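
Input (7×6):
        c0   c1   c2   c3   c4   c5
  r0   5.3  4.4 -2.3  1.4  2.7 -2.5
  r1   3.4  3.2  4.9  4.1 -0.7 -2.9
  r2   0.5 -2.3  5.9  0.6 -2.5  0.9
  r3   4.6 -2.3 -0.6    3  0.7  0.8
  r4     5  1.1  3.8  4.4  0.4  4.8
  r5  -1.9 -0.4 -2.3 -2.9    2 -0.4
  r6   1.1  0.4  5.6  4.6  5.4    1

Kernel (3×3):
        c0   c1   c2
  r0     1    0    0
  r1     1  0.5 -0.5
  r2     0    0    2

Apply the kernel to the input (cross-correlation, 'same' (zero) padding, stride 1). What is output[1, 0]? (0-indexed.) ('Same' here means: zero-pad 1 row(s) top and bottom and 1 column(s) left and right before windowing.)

-4.5

The receptive field on the zero-padded input at this output position is [0 5.3 4.4 / 0 3.4 3.2 / 0 0.5 -2.3]. Elementwise product with the kernel and sum: 0·1 + 0·1 + 3.4·0.5 + 3.2·-0.5 + -2.3·2.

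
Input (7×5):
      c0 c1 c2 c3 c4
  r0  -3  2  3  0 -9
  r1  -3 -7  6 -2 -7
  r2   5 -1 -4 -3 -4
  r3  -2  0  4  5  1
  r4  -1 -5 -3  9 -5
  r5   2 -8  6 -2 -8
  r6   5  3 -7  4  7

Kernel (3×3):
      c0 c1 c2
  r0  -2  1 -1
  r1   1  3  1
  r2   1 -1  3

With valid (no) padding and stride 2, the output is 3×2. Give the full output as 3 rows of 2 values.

Output[0,0]: The receptive field on the input at this output position is [-3 2 3 / -3 -7 6 / 5 -1 -4]. Elementwise product with the kernel and sum: -3·-2 + 2·1 + 3·-1 + -3·1 + -7·3 + 6·1 + 5·1 + -1·-1 + -4·3.
Output[0,1]: The receptive field on the input at this output position is [3 0 -9 / 6 -2 -7 / -4 -3 -4]. Elementwise product with the kernel and sum: 3·-2 + 0·1 + -9·-1 + 6·1 + -2·3 + -7·1 + -4·1 + -3·-1 + -4·3.

-19 -17
-10 2
-35 22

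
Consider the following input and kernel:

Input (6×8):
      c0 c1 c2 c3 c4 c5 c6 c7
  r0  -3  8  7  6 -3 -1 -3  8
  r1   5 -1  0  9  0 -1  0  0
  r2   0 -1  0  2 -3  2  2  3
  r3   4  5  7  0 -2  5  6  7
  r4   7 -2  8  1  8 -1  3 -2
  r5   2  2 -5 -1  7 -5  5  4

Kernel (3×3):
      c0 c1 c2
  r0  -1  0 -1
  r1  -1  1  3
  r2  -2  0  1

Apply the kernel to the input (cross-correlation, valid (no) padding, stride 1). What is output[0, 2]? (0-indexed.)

The receptive field on the input at this output position is [7 6 -3 / 0 9 0 / 0 2 -3]. Elementwise product with the kernel and sum: 7·-1 + -3·-1 + 0·-1 + 9·1 + 0·3 + 0·-2 + -3·1.

2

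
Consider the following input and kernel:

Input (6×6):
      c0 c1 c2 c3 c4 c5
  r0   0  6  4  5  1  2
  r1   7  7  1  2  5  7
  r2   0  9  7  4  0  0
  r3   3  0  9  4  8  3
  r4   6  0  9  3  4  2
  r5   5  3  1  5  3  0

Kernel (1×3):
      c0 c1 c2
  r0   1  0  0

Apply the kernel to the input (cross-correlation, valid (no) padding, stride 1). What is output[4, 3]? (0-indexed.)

The receptive field on the input at this output position is [3 4 2]. Elementwise product with the kernel and sum: 3·1.

3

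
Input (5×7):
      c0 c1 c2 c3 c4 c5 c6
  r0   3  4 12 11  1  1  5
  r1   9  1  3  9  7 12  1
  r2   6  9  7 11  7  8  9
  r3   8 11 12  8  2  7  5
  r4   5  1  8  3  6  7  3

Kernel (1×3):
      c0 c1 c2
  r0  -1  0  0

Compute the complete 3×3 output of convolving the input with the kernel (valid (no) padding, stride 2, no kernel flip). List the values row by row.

-3 -12 -1
-6 -7 -7
-5 -8 -6

Output[0,0]: The receptive field on the input at this output position is [3 4 12]. Elementwise product with the kernel and sum: 3·-1.
Output[0,1]: The receptive field on the input at this output position is [12 11 1]. Elementwise product with the kernel and sum: 12·-1.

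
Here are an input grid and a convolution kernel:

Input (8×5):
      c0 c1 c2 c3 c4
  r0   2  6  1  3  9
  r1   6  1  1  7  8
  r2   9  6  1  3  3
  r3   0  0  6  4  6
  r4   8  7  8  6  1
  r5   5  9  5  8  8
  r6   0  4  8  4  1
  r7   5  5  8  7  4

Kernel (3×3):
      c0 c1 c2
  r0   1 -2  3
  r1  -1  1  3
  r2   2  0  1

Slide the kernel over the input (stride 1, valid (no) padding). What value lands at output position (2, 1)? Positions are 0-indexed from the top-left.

The receptive field on the input at this output position is [6 1 3 / 0 6 4 / 7 8 6]. Elementwise product with the kernel and sum: 6·1 + 1·-2 + 3·3 + 0·-1 + 6·1 + 4·3 + 7·2 + 6·1.

51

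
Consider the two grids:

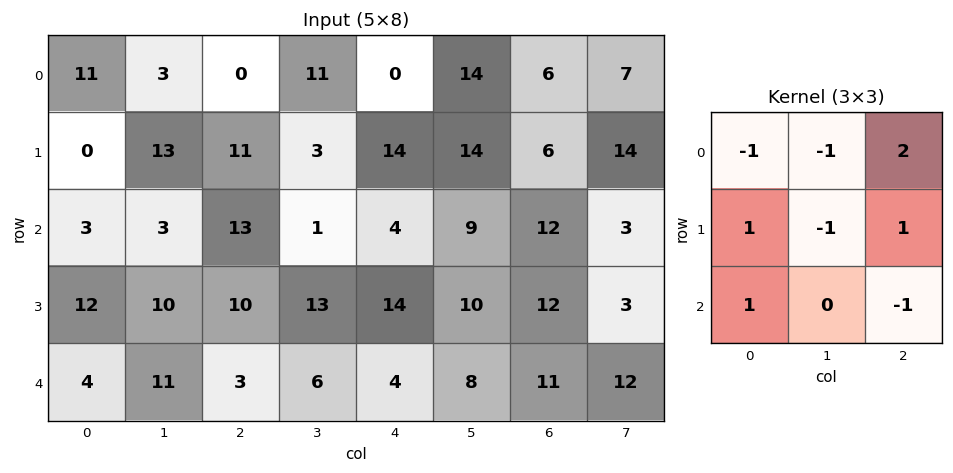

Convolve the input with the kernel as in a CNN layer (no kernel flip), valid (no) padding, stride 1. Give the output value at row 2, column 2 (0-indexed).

4

The receptive field on the input at this output position is [13 1 4 / 10 13 14 / 3 6 4]. Elementwise product with the kernel and sum: 13·-1 + 1·-1 + 4·2 + 10·1 + 13·-1 + 14·1 + 3·1 + 4·-1.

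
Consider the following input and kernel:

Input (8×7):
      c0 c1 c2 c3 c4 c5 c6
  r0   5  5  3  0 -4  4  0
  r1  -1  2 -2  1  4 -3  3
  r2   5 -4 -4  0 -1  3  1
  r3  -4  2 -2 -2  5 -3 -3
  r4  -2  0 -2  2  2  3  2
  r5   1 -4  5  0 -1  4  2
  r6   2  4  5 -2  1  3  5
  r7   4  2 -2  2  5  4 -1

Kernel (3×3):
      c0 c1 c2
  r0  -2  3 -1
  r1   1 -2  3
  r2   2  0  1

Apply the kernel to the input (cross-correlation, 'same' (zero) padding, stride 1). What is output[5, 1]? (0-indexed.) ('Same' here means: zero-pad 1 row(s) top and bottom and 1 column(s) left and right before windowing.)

The receptive field on the zero-padded input at this output position is [-2 0 -2 / 1 -4 5 / 2 4 5]. Elementwise product with the kernel and sum: -2·-2 + 0·3 + -2·-1 + 1·1 + -4·-2 + 5·3 + 2·2 + 5·1.

39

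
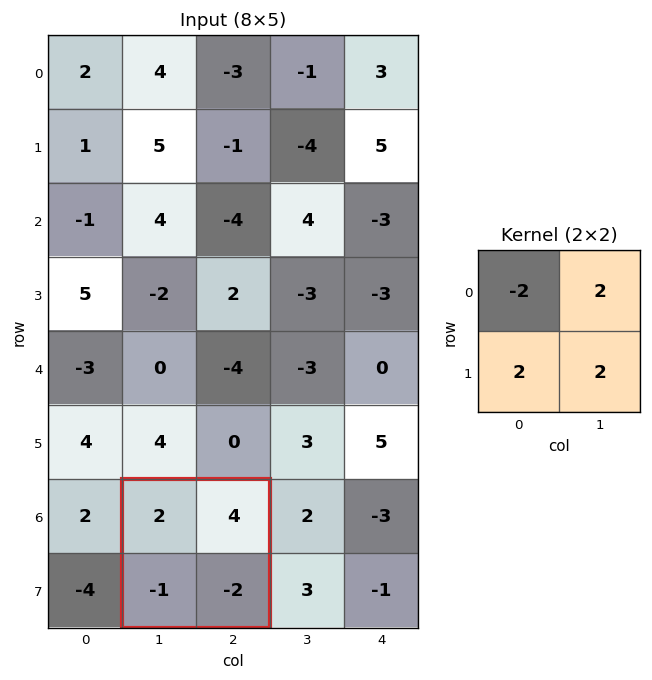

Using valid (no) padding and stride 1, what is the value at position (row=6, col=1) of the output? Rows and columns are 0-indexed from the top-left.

-2

The receptive field on the input at this output position is [2 4 / -1 -2]. Elementwise product with the kernel and sum: 2·-2 + 4·2 + -1·2 + -2·2.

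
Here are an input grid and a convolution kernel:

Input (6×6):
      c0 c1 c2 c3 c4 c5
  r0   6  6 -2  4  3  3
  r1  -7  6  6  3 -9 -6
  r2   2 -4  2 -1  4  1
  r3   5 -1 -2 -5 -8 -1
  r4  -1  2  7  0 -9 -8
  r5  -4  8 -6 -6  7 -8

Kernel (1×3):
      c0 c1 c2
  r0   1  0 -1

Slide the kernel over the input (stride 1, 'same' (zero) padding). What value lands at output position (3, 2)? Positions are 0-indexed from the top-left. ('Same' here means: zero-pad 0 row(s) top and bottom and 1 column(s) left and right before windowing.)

4

The receptive field on the zero-padded input at this output position is [-1 -2 -5]. Elementwise product with the kernel and sum: -1·1 + -5·-1.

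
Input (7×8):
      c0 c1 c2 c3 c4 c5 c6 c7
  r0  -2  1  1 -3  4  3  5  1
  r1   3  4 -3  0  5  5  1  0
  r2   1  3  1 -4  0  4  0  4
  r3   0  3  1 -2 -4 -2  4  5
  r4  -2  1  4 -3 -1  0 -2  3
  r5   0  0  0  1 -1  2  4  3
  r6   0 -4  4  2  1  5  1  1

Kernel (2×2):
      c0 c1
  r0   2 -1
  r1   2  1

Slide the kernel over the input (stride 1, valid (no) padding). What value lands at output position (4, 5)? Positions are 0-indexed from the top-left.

The receptive field on the input at this output position is [0 -2 / 2 4]. Elementwise product with the kernel and sum: 0·2 + -2·-1 + 2·2 + 4·1.

10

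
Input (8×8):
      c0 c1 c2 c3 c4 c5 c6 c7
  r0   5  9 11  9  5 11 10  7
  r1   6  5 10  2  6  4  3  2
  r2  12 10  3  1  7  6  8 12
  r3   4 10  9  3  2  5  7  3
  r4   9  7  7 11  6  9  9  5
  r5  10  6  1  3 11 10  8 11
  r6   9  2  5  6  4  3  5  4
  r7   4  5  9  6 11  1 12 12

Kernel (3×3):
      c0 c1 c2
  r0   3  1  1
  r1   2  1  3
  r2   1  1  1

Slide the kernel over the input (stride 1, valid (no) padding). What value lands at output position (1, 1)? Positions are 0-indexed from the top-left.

75

The receptive field on the input at this output position is [5 10 2 / 10 3 1 / 10 9 3]. Elementwise product with the kernel and sum: 5·3 + 10·1 + 2·1 + 10·2 + 3·1 + 1·3 + 10·1 + 9·1 + 3·1.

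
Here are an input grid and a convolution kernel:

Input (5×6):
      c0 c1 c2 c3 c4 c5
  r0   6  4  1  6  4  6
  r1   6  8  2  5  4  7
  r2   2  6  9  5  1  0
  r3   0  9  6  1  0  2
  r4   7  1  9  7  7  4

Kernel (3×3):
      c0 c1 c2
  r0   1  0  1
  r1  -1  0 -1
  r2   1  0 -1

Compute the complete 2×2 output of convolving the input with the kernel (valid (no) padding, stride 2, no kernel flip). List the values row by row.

Output[0,0]: The receptive field on the input at this output position is [6 4 1 / 6 8 2 / 2 6 9]. Elementwise product with the kernel and sum: 6·1 + 1·1 + 6·-1 + 2·-1 + 2·1 + 9·-1.

-8 7
3 6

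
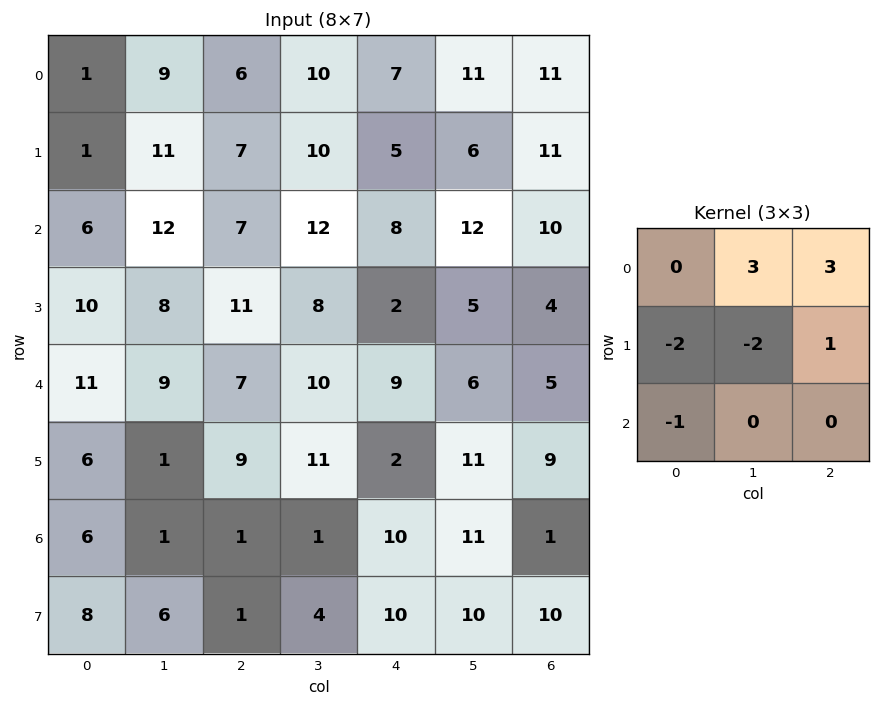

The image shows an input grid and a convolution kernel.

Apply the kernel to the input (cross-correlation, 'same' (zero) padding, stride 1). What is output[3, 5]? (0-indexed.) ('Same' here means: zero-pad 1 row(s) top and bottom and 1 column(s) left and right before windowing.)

47

The receptive field on the zero-padded input at this output position is [8 12 10 / 2 5 4 / 9 6 5]. Elementwise product with the kernel and sum: 12·3 + 10·3 + 2·-2 + 5·-2 + 4·1 + 9·-1.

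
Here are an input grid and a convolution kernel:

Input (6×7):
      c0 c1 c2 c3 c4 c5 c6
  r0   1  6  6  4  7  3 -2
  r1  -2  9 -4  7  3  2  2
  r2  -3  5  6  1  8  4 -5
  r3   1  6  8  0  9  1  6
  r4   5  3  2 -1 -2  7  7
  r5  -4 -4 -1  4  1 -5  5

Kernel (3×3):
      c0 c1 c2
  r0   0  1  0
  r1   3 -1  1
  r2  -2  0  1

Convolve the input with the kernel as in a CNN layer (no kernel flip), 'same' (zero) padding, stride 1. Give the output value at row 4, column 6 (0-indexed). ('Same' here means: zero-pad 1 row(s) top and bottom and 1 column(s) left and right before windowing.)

30

The receptive field on the zero-padded input at this output position is [1 6 0 / 7 7 0 / -5 5 0]. Elementwise product with the kernel and sum: 6·1 + 7·3 + 7·-1 + 0·1 + -5·-2 + 0·1.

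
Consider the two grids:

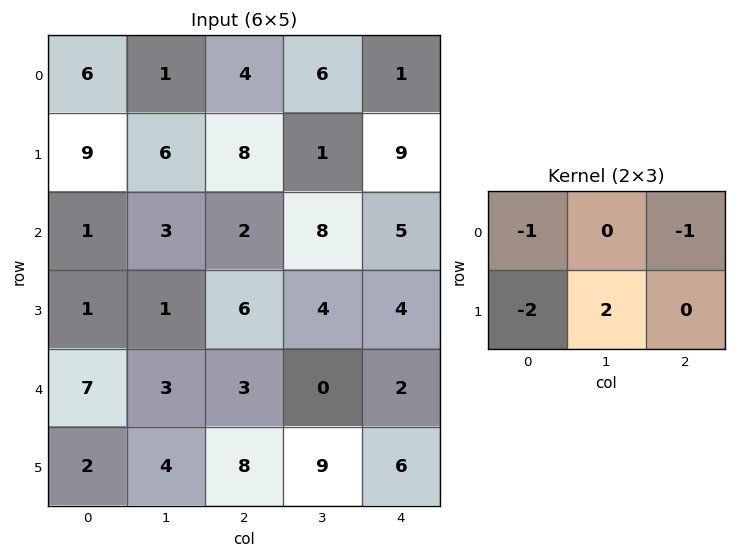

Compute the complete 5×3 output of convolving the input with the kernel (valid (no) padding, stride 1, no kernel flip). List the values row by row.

-16 -3 -19
-13 -9 -5
-3 -1 -11
-15 -5 -16
-6 5 -3

Output[0,0]: The receptive field on the input at this output position is [6 1 4 / 9 6 8]. Elementwise product with the kernel and sum: 6·-1 + 4·-1 + 9·-2 + 6·2.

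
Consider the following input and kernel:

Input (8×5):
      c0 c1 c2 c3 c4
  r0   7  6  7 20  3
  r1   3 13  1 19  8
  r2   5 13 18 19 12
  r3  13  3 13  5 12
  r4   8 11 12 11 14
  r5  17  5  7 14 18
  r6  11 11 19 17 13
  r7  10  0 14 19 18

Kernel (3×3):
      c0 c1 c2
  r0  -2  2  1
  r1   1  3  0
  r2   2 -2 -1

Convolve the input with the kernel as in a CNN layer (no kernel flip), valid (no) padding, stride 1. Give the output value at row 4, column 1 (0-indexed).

The receptive field on the input at this output position is [11 12 11 / 5 7 14 / 11 19 17]. Elementwise product with the kernel and sum: 11·-2 + 12·2 + 11·1 + 5·1 + 7·3 + 11·2 + 19·-2 + 17·-1.

6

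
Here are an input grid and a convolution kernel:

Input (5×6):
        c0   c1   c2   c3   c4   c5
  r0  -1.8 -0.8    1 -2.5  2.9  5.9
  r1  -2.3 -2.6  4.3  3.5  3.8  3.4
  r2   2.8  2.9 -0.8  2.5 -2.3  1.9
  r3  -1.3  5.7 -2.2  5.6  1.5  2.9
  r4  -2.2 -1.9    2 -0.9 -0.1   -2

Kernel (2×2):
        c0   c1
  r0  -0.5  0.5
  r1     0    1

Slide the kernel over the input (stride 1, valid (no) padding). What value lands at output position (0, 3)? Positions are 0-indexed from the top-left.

The receptive field on the input at this output position is [-2.5 2.9 / 3.5 3.8]. Elementwise product with the kernel and sum: -2.5·-0.5 + 2.9·0.5 + 3.8·1.

6.5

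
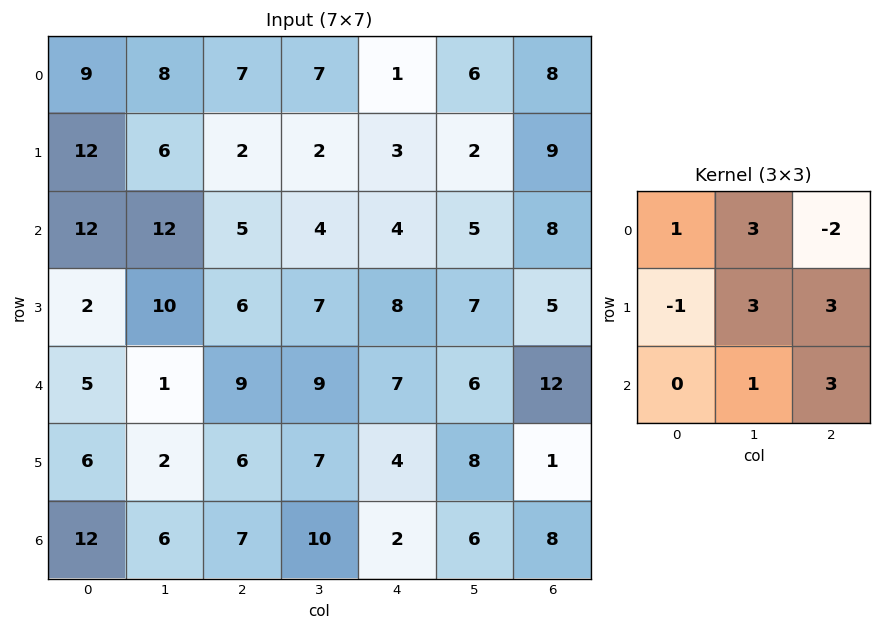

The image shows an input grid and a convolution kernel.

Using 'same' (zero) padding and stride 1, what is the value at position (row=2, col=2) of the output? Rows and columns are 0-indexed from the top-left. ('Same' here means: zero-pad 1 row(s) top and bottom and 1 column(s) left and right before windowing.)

50

The receptive field on the zero-padded input at this output position is [6 2 2 / 12 5 4 / 10 6 7]. Elementwise product with the kernel and sum: 6·1 + 2·3 + 2·-2 + 12·-1 + 5·3 + 4·3 + 6·1 + 7·3.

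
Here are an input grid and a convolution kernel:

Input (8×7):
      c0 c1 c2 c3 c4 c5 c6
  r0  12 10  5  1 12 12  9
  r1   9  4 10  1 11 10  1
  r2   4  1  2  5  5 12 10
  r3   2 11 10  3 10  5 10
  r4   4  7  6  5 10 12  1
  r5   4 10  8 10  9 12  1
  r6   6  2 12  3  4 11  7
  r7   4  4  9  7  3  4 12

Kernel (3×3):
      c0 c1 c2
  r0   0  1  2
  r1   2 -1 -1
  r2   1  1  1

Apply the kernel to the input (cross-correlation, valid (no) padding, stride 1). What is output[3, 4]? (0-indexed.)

The receptive field on the input at this output position is [10 5 10 / 10 12 1 / 9 12 1]. Elementwise product with the kernel and sum: 5·1 + 10·2 + 10·2 + 12·-1 + 1·-1 + 9·1 + 12·1 + 1·1.

54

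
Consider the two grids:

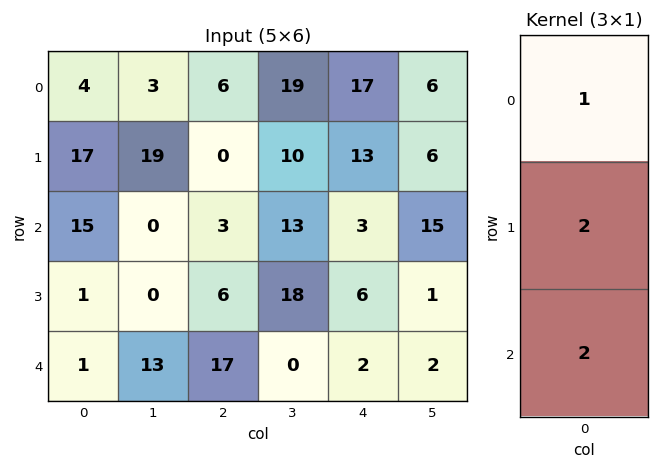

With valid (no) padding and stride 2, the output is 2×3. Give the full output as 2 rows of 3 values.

Output[0,0]: The receptive field on the input at this output position is [4 / 17 / 15]. Elementwise product with the kernel and sum: 4·1 + 17·2 + 15·2.
Output[0,1]: The receptive field on the input at this output position is [6 / 0 / 3]. Elementwise product with the kernel and sum: 6·1 + 0·2 + 3·2.

68 12 49
19 49 19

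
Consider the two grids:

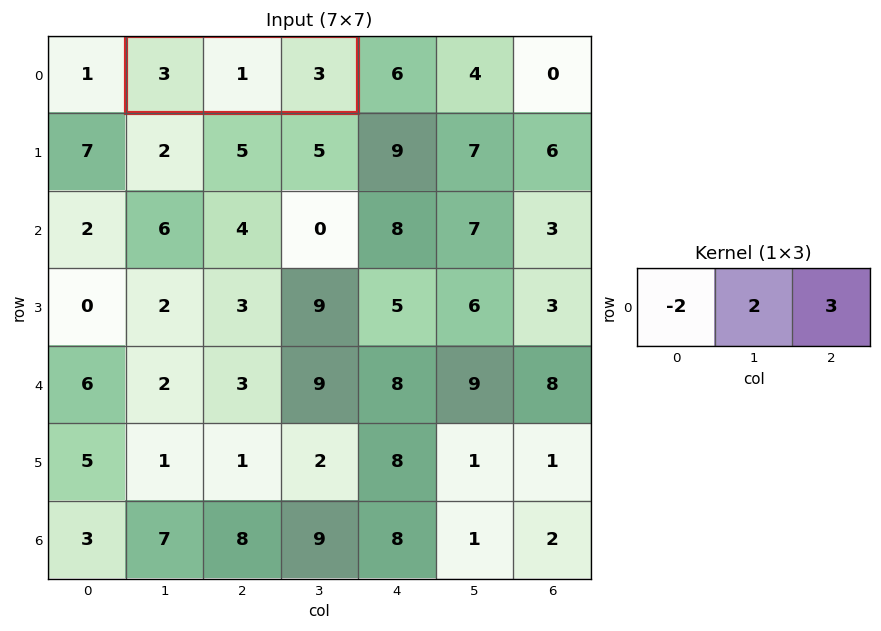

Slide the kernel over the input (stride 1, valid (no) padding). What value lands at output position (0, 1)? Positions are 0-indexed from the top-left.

The receptive field on the input at this output position is [3 1 3]. Elementwise product with the kernel and sum: 3·-2 + 1·2 + 3·3.

5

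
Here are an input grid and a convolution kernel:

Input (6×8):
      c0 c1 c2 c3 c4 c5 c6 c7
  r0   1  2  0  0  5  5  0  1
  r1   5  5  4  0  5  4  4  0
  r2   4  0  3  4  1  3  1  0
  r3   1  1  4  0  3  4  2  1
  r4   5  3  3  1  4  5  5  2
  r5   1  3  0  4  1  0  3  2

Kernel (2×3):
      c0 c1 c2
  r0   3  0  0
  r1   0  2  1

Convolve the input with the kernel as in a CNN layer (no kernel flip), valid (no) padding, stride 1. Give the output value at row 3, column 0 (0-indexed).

The receptive field on the input at this output position is [1 1 4 / 5 3 3]. Elementwise product with the kernel and sum: 1·3 + 3·2 + 3·1.

12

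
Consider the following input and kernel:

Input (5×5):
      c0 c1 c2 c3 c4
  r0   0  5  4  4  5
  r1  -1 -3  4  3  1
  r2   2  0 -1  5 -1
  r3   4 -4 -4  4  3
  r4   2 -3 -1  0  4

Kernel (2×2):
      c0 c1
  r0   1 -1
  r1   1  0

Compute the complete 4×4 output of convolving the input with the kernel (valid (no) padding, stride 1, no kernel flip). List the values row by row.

Output[0,0]: The receptive field on the input at this output position is [0 5 / -1 -3]. Elementwise product with the kernel and sum: 0·1 + 5·-1 + -1·1.

-6 -2 4 2
4 -7 0 7
6 -3 -10 10
10 -3 -9 1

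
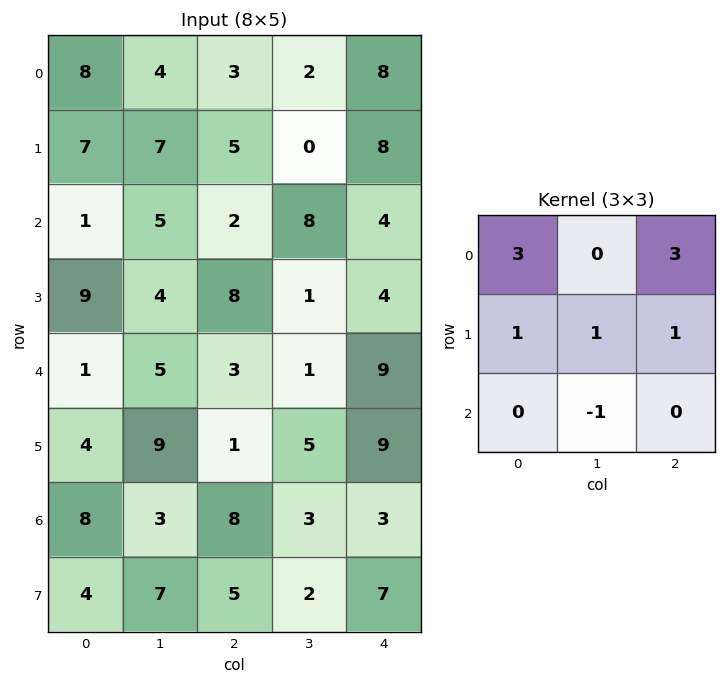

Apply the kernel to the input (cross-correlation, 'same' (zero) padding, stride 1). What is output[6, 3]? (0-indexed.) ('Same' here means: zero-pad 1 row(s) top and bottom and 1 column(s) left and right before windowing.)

42

The receptive field on the zero-padded input at this output position is [1 5 9 / 8 3 3 / 5 2 7]. Elementwise product with the kernel and sum: 1·3 + 9·3 + 8·1 + 3·1 + 3·1 + 2·-1.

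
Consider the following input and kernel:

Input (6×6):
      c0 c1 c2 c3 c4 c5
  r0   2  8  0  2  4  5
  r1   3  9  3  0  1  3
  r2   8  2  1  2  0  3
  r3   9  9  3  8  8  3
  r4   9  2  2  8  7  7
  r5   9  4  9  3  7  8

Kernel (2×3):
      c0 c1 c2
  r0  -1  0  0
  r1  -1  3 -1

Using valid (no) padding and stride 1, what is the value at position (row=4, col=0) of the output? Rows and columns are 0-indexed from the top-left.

-15

The receptive field on the input at this output position is [9 2 2 / 9 4 9]. Elementwise product with the kernel and sum: 9·-1 + 9·-1 + 4·3 + 9·-1.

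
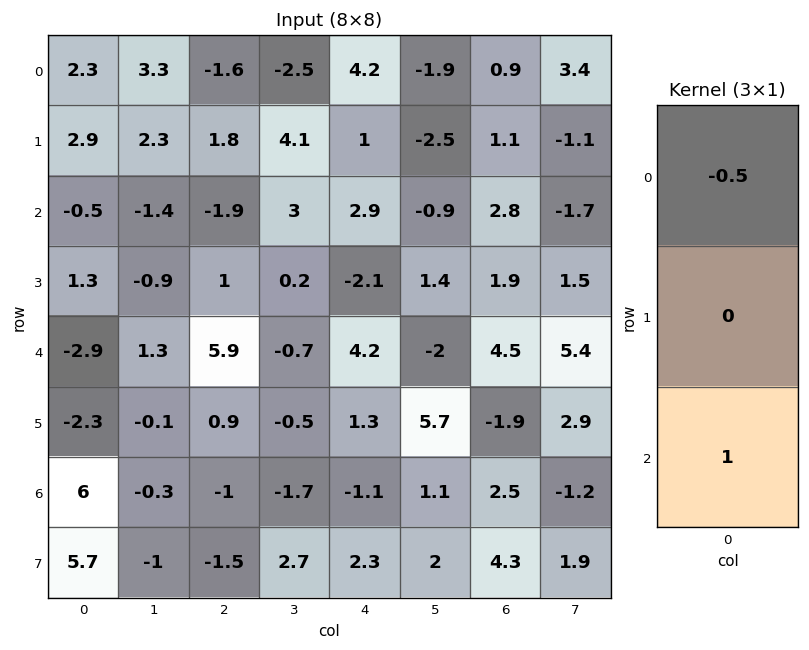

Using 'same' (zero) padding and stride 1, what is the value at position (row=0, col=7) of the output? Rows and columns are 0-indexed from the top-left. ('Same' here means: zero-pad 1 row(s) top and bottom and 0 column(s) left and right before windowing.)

The receptive field on the zero-padded input at this output position is [0 / 3.4 / -1.1]. Elementwise product with the kernel and sum: 0·-0.5 + -1.1·1.

-1.1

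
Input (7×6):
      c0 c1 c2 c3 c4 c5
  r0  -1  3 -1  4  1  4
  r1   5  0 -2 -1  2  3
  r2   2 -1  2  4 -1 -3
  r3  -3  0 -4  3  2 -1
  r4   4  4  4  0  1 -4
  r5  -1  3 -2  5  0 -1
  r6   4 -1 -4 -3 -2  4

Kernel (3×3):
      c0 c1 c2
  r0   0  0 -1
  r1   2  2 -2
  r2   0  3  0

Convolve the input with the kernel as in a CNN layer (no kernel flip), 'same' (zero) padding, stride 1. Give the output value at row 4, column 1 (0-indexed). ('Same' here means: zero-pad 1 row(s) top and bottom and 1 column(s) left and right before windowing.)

The receptive field on the zero-padded input at this output position is [-3 0 -4 / 4 4 4 / -1 3 -2]. Elementwise product with the kernel and sum: -4·-1 + 4·2 + 4·2 + 4·-2 + 3·3.

21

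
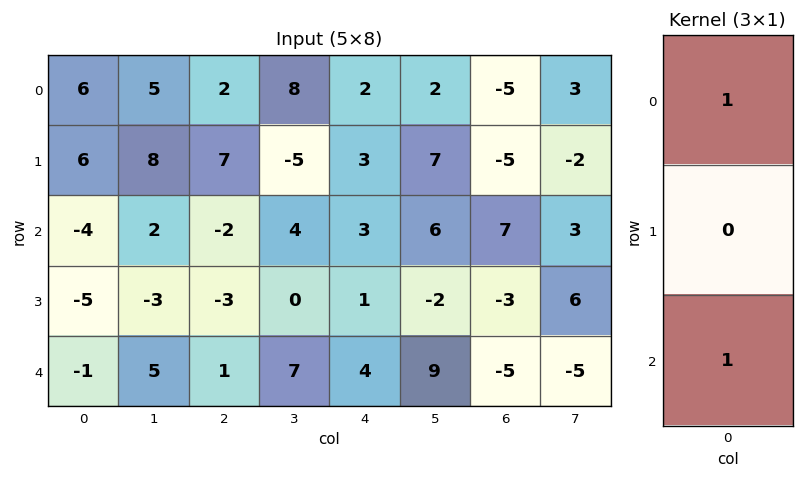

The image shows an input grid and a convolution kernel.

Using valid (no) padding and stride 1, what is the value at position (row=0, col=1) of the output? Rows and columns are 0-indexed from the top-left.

The receptive field on the input at this output position is [5 / 8 / 2]. Elementwise product with the kernel and sum: 5·1 + 2·1.

7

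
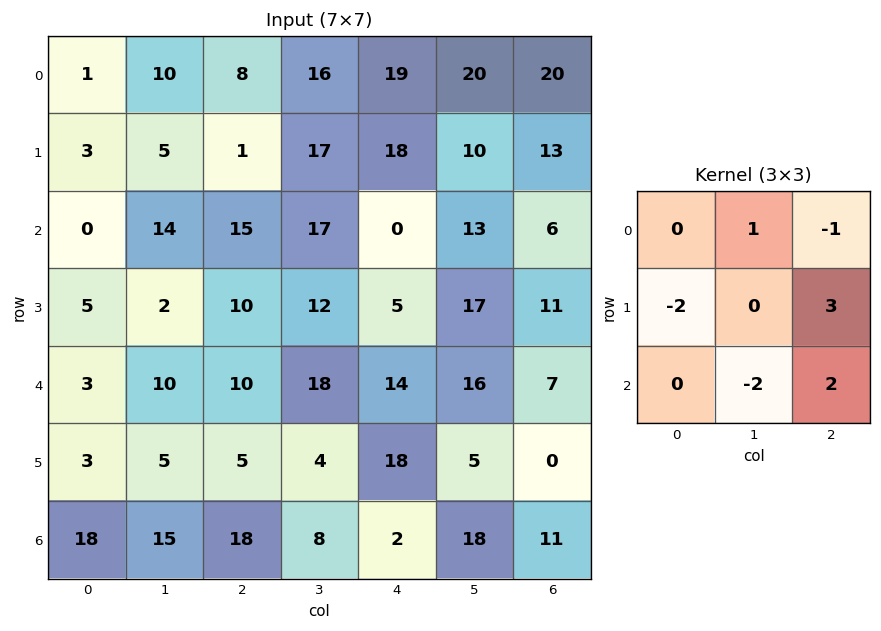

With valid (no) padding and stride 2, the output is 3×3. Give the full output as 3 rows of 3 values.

1 15 -11
19 4 12
15 36 -41

Output[0,0]: The receptive field on the input at this output position is [1 10 8 / 3 5 1 / 0 14 15]. Elementwise product with the kernel and sum: 10·1 + 8·-1 + 3·-2 + 1·3 + 14·-2 + 15·2.
Output[0,1]: The receptive field on the input at this output position is [8 16 19 / 1 17 18 / 15 17 0]. Elementwise product with the kernel and sum: 16·1 + 19·-1 + 1·-2 + 18·3 + 17·-2 + 0·2.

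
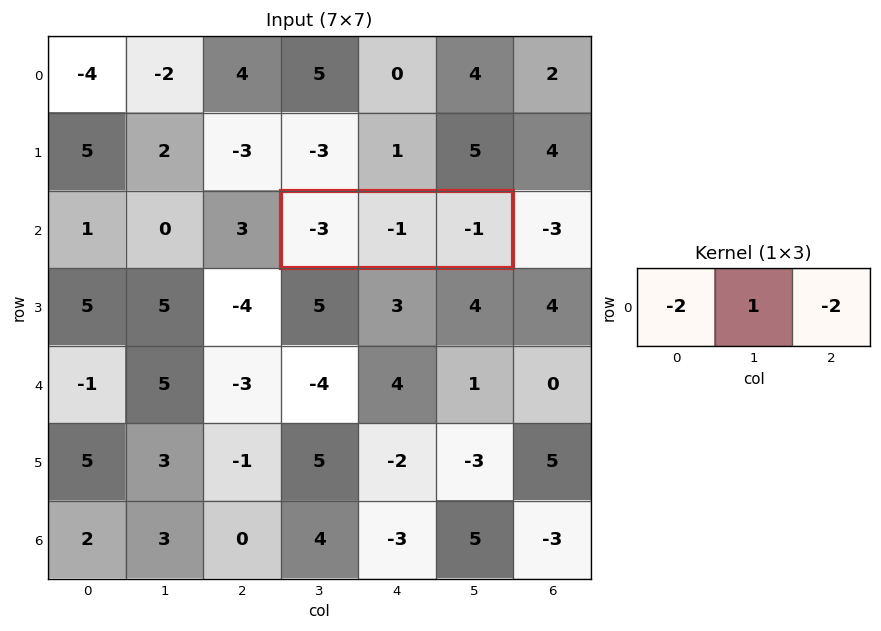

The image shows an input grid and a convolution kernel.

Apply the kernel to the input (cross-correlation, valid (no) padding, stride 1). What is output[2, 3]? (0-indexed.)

7

The receptive field on the input at this output position is [-3 -1 -1]. Elementwise product with the kernel and sum: -3·-2 + -1·1 + -1·-2.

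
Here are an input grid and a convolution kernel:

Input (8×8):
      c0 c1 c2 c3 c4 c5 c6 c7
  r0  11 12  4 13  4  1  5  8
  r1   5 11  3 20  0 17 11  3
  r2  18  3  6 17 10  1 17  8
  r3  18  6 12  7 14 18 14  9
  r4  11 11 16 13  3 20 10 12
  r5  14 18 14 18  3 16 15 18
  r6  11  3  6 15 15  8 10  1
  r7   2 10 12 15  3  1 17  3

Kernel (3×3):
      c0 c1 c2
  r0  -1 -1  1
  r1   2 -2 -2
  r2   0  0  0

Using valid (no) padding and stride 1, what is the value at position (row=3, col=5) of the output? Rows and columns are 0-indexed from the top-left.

-27

The receptive field on the input at this output position is [18 14 9 / 20 10 12 / 16 15 18]. Elementwise product with the kernel and sum: 18·-1 + 14·-1 + 9·1 + 20·2 + 10·-2 + 12·-2.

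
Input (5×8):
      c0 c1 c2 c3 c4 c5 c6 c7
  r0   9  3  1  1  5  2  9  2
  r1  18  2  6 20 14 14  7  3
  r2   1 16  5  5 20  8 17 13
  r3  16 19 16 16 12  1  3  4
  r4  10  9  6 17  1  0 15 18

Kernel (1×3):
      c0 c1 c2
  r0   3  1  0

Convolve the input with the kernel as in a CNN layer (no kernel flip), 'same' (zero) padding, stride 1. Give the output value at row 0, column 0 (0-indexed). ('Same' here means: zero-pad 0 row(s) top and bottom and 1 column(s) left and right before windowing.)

9

The receptive field on the zero-padded input at this output position is [0 9 3]. Elementwise product with the kernel and sum: 0·3 + 9·1.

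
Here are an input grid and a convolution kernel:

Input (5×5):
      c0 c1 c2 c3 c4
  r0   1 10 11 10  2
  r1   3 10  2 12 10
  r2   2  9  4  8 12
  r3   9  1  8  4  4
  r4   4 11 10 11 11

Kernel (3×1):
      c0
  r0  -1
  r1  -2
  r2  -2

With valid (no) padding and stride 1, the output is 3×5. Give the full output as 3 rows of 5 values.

Output[0,0]: The receptive field on the input at this output position is [1 / 3 / 2]. Elementwise product with the kernel and sum: 1·-1 + 3·-2 + 2·-2.
Output[0,1]: The receptive field on the input at this output position is [10 / 10 / 9]. Elementwise product with the kernel and sum: 10·-1 + 10·-2 + 9·-2.

-11 -48 -23 -50 -46
-25 -30 -26 -36 -42
-28 -33 -40 -38 -42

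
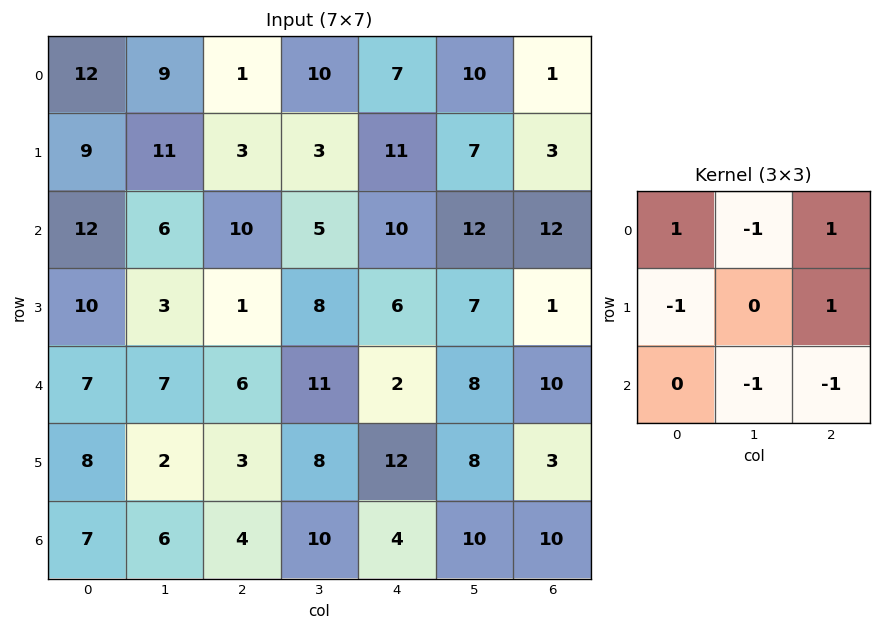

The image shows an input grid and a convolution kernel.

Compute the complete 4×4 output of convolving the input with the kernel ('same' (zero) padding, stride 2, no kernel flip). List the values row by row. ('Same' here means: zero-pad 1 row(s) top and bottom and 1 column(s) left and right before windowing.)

Output[0,0]: The receptive field on the zero-padded input at this output position is [0 0 0 / 0 12 9 / 0 9 11]. Elementwise product with the kernel and sum: 0·1 + 0·-1 + 0·1 + 0·-1 + 9·1 + 9·-1 + 11·-1.

-11 -5 -18 -13
-5 1 -7 -9
-10 3 -14 -5
0 11 4 -5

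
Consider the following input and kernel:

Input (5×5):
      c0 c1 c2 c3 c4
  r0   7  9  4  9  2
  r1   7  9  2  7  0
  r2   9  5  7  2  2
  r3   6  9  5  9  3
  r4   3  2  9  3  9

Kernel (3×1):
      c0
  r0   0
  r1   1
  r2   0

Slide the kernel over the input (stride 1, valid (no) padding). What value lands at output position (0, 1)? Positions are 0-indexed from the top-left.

The receptive field on the input at this output position is [9 / 9 / 5]. Elementwise product with the kernel and sum: 9·1.

9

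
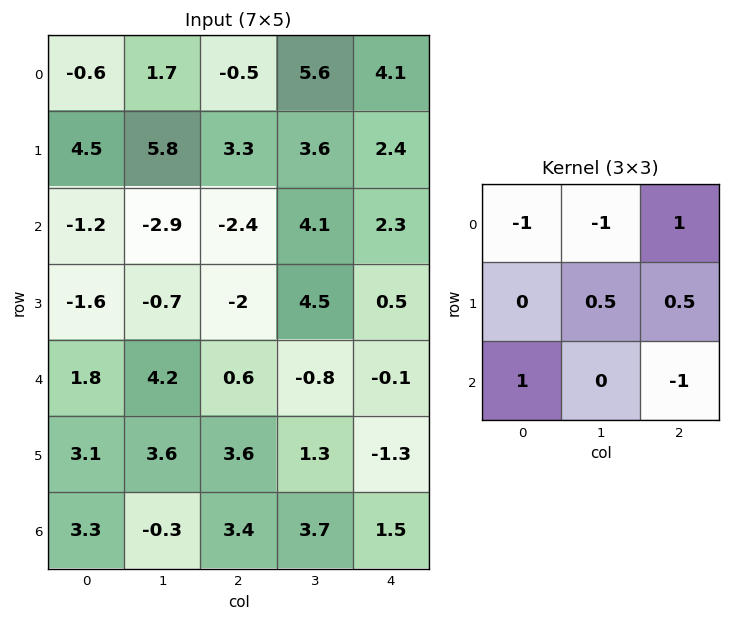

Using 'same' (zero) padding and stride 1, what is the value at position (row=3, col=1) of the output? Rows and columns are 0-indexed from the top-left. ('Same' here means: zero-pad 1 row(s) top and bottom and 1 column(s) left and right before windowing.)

1.55

The receptive field on the zero-padded input at this output position is [-1.2 -2.9 -2.4 / -1.6 -0.7 -2 / 1.8 4.2 0.6]. Elementwise product with the kernel and sum: -1.2·-1 + -2.9·-1 + -2.4·1 + -0.7·0.5 + -2·0.5 + 1.8·1 + 0.6·-1.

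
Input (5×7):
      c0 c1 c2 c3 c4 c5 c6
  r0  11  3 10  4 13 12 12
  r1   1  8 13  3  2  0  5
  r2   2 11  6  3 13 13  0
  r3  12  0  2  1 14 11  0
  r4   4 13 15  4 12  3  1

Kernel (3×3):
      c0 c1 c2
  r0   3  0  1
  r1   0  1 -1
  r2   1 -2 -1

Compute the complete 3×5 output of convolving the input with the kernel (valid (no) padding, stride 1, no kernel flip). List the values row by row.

12 19 31 -10 33
31 25 17 -29 16
-27 16 13 2 55

Output[0,0]: The receptive field on the input at this output position is [11 3 10 / 1 8 13 / 2 11 6]. Elementwise product with the kernel and sum: 11·3 + 10·1 + 8·1 + 13·-1 + 2·1 + 11·-2 + 6·-1.
Output[0,1]: The receptive field on the input at this output position is [3 10 4 / 8 13 3 / 11 6 3]. Elementwise product with the kernel and sum: 3·3 + 4·1 + 13·1 + 3·-1 + 11·1 + 6·-2 + 3·-1.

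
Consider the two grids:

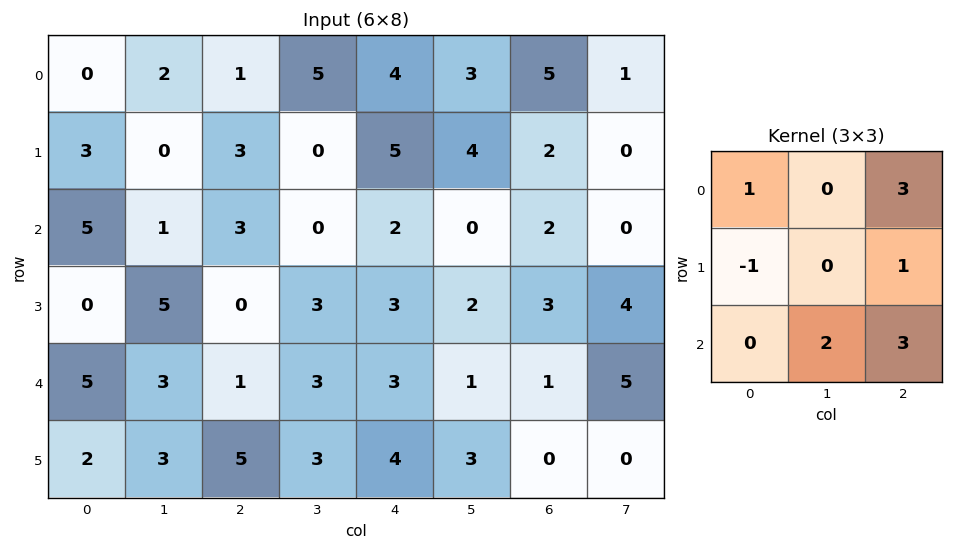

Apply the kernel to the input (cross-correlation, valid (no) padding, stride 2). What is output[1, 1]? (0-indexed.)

The receptive field on the input at this output position is [3 0 2 / 0 3 3 / 1 3 3]. Elementwise product with the kernel and sum: 3·1 + 2·3 + 0·-1 + 3·1 + 3·2 + 3·3.

27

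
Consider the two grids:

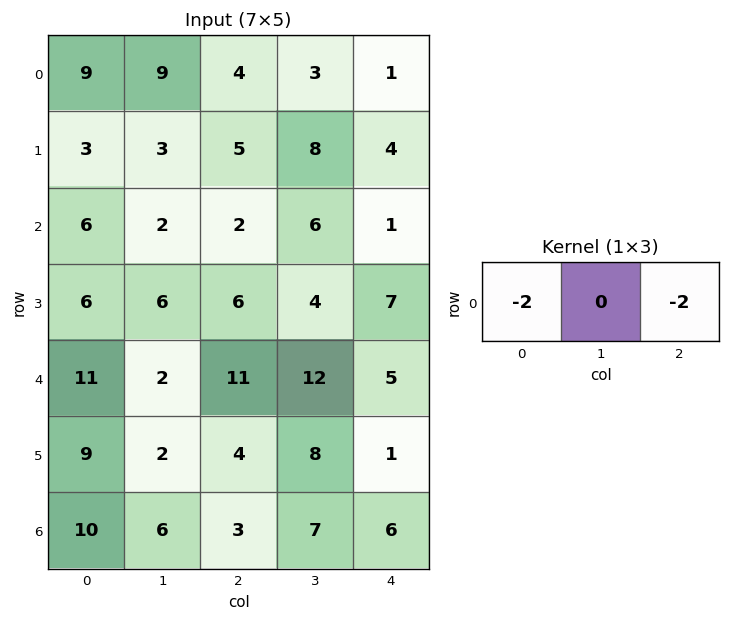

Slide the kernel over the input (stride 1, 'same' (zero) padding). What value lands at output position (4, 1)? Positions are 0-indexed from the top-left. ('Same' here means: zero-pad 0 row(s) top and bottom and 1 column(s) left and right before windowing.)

-44

The receptive field on the zero-padded input at this output position is [11 2 11]. Elementwise product with the kernel and sum: 11·-2 + 11·-2.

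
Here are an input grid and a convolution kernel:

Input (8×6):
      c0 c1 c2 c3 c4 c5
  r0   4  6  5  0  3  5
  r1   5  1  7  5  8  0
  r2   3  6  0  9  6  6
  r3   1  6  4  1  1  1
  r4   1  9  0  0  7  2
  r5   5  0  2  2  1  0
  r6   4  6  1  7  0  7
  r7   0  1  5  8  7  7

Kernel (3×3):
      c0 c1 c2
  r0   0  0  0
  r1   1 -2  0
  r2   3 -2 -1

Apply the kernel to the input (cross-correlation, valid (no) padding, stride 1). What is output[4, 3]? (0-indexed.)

The receptive field on the input at this output position is [0 7 2 / 2 1 0 / 7 0 7]. Elementwise product with the kernel and sum: 2·1 + 1·-2 + 7·3 + 0·-2 + 7·-1.

14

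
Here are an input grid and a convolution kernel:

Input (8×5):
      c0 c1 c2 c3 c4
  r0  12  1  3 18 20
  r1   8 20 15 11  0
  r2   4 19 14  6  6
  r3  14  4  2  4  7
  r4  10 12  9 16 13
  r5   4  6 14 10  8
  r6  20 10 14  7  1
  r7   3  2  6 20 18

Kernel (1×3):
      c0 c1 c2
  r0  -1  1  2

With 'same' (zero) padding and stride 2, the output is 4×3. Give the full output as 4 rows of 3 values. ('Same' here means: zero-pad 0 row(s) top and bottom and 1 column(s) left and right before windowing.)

14 38 2
42 7 0
34 29 -3
40 18 -6

Output[0,0]: The receptive field on the zero-padded input at this output position is [0 12 1]. Elementwise product with the kernel and sum: 0·-1 + 12·1 + 1·2.
Output[0,1]: The receptive field on the zero-padded input at this output position is [1 3 18]. Elementwise product with the kernel and sum: 1·-1 + 3·1 + 18·2.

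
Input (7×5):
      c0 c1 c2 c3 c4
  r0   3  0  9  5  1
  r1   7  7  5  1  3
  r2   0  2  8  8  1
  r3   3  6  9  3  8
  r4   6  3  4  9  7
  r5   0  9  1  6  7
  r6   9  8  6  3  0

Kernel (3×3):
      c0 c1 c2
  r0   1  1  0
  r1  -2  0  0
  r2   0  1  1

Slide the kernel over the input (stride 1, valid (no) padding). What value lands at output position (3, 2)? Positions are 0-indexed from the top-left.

The receptive field on the input at this output position is [9 3 8 / 4 9 7 / 1 6 7]. Elementwise product with the kernel and sum: 9·1 + 3·1 + 4·-2 + 6·1 + 7·1.

17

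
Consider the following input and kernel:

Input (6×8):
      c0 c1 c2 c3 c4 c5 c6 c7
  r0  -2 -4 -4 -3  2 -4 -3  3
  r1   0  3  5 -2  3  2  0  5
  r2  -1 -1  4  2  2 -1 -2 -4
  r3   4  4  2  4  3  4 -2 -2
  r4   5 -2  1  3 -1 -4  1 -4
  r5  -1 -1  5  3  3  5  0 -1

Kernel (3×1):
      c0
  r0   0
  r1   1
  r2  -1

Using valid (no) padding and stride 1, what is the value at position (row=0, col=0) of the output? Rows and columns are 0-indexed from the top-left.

The receptive field on the input at this output position is [-2 / 0 / -1]. Elementwise product with the kernel and sum: 0·1 + -1·-1.

1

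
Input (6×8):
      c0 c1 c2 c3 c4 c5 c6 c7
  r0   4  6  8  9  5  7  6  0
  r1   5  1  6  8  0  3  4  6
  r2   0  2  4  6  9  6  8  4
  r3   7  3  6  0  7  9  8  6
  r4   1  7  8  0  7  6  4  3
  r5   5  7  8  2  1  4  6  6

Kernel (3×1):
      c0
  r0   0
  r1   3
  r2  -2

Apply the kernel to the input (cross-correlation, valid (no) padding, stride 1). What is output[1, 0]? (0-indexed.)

-14

The receptive field on the input at this output position is [5 / 0 / 7]. Elementwise product with the kernel and sum: 0·3 + 7·-2.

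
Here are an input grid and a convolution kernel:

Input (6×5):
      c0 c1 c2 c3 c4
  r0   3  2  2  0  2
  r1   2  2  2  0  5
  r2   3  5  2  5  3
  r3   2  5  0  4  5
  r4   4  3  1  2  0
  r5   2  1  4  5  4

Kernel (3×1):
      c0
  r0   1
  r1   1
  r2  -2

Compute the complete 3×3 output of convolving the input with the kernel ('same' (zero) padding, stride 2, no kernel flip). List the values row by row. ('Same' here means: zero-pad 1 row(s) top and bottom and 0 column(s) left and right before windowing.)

Output[0,0]: The receptive field on the zero-padded input at this output position is [0 / 3 / 2]. Elementwise product with the kernel and sum: 0·1 + 3·1 + 2·-2.
Output[0,1]: The receptive field on the zero-padded input at this output position is [0 / 2 / 2]. Elementwise product with the kernel and sum: 0·1 + 2·1 + 2·-2.

-1 -2 -8
1 4 -2
2 -7 -3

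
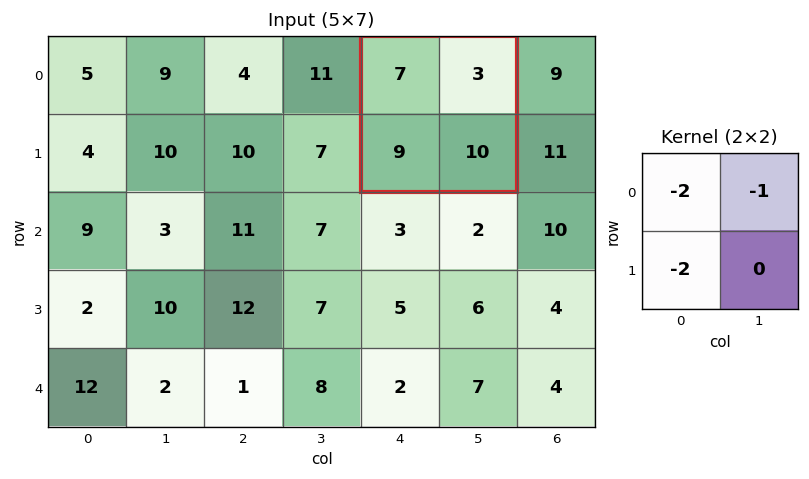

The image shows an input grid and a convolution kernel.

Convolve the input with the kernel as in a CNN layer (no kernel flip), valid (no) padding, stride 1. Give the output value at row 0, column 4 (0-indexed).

The receptive field on the input at this output position is [7 3 / 9 10]. Elementwise product with the kernel and sum: 7·-2 + 3·-1 + 9·-2.

-35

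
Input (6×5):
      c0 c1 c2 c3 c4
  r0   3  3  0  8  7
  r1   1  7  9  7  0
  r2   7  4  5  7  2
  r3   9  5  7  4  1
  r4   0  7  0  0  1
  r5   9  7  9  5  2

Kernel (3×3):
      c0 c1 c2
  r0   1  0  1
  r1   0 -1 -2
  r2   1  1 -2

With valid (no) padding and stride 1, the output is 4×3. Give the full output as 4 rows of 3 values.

Output[0,0]: The receptive field on the input at this output position is [3 3 0 / 1 7 9 / 7 4 5]. Elementwise product with the kernel and sum: 3·1 + 0·1 + 7·-1 + 9·-2 + 7·1 + 4·1 + 5·-2.
Output[0,1]: The receptive field on the input at this output position is [3 0 8 / 7 9 7 / 4 5 7]. Elementwise product with the kernel and sum: 3·1 + 8·1 + 9·-1 + 7·-2 + 4·1 + 5·1 + 7·-2.

-21 -17 8
-4 -1 7
0 3 -1
7 15 16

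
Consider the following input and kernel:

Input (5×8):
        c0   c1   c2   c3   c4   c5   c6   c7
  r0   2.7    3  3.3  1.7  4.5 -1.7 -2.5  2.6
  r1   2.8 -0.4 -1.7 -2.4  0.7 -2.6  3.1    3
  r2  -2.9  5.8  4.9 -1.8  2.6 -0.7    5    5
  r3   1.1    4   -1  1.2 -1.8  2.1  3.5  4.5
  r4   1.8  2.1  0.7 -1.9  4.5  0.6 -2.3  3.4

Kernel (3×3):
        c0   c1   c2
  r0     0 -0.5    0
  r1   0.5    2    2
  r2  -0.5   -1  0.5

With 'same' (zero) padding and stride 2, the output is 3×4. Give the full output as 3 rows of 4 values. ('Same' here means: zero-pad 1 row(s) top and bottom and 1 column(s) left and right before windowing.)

Output[0,0]: The receptive field on the zero-padded input at this output position is [0 0 0 / 0 2.7 3 / 0 2.8 -0.4]. Elementwise product with the kernel and sum: 0·-0.5 + 0·0.5 + 2.7·2 + 3·2 + 0·-0.5 + 2.8·-1 + -0.4·0.5.
Output[0,1]: The receptive field on the zero-padded input at this output position is [0 0 0 / 3 3.3 1.7 / -0.4 -1.7 -2.4]. Elementwise product with the kernel and sum: 0·-0.5 + 3·0.5 + 3.3·2 + 1.7·2 + -0.4·-0.5 + -1.7·-1 + -2.4·0.5.

8.4 12.2 5.65 -0.95
5.3 9.55 4.8 15.8
7.25 -0.85 10.15 0.75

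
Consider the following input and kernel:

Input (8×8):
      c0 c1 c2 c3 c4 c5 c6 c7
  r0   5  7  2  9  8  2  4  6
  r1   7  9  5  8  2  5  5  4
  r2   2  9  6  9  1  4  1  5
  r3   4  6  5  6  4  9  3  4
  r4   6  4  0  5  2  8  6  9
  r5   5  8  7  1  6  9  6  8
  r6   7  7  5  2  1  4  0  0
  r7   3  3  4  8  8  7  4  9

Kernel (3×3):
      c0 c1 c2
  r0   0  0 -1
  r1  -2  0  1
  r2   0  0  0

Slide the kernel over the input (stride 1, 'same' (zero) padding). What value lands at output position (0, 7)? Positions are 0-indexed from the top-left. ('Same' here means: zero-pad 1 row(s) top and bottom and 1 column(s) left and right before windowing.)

The receptive field on the zero-padded input at this output position is [0 0 0 / 4 6 0 / 5 4 0]. Elementwise product with the kernel and sum: 0·-1 + 4·-2 + 0·1.

-8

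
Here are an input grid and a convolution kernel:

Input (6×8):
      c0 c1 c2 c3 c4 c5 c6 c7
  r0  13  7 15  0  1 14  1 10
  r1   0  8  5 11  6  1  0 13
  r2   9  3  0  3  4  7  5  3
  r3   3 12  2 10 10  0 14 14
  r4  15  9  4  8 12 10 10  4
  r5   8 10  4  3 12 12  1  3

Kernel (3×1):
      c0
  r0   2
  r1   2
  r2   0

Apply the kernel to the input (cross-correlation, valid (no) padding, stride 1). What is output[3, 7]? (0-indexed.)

36

The receptive field on the input at this output position is [14 / 4 / 3]. Elementwise product with the kernel and sum: 14·2 + 4·2.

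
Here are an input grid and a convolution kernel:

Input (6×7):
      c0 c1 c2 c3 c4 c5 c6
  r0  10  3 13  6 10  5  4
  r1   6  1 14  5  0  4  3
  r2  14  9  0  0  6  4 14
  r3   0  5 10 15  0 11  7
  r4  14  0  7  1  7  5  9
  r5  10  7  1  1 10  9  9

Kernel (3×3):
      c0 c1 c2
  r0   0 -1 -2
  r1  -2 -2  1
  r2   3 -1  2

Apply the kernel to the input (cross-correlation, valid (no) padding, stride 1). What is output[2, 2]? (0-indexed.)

-28

The receptive field on the input at this output position is [0 0 6 / 10 15 0 / 7 1 7]. Elementwise product with the kernel and sum: 0·-1 + 6·-2 + 10·-2 + 15·-2 + 0·1 + 7·3 + 1·-1 + 7·2.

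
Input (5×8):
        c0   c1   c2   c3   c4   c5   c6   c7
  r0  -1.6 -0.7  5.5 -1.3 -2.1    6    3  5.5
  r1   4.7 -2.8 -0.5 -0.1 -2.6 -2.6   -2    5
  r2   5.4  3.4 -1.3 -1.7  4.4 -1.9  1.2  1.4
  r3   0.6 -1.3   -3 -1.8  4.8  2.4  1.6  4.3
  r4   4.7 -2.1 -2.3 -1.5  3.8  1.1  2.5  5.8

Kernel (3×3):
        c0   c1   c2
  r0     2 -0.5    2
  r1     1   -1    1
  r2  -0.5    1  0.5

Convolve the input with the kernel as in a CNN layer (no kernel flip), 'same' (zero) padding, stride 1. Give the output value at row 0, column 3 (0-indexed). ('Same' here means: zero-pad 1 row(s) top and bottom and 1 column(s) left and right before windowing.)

3.55

The receptive field on the zero-padded input at this output position is [0 0 0 / 5.5 -1.3 -2.1 / -0.5 -0.1 -2.6]. Elementwise product with the kernel and sum: 0·2 + 0·-0.5 + 0·2 + 5.5·1 + -1.3·-1 + -2.1·1 + -0.5·-0.5 + -0.1·1 + -2.6·0.5.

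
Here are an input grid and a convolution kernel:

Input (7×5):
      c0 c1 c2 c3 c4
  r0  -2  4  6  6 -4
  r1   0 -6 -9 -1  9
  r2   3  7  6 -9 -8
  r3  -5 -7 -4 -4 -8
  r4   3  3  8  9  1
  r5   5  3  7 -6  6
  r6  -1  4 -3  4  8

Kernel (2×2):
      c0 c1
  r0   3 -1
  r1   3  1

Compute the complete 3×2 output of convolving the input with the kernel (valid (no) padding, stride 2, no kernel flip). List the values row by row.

Output[0,0]: The receptive field on the input at this output position is [-2 4 / 0 -6]. Elementwise product with the kernel and sum: -2·3 + 4·-1 + 0·3 + -6·1.
Output[0,1]: The receptive field on the input at this output position is [6 6 / -9 -1]. Elementwise product with the kernel and sum: 6·3 + 6·-1 + -9·3 + -1·1.

-16 -16
-20 11
24 30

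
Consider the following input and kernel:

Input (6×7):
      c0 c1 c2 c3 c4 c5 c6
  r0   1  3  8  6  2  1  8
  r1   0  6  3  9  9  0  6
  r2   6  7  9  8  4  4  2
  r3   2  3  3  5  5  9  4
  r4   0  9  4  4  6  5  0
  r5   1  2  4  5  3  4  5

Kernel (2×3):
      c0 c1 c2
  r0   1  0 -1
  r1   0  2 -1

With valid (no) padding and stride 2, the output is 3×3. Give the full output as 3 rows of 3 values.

2 15 -12
0 10 16
-4 5 9

Output[0,0]: The receptive field on the input at this output position is [1 3 8 / 0 6 3]. Elementwise product with the kernel and sum: 1·1 + 8·-1 + 6·2 + 3·-1.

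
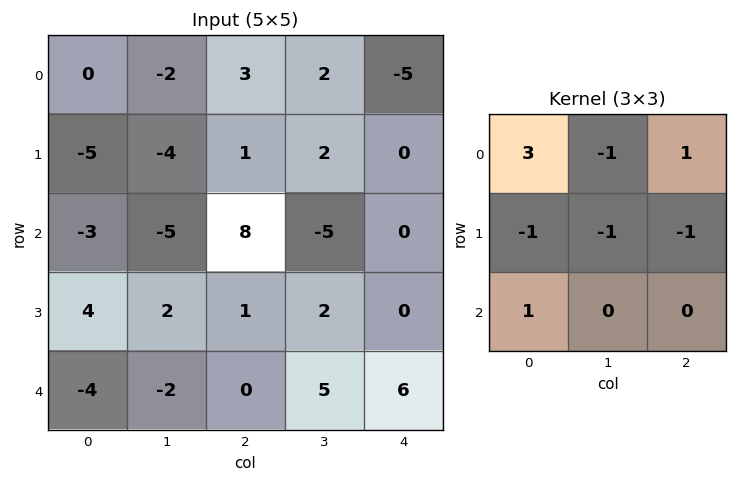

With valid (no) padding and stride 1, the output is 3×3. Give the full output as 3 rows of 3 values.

10 -11 7
-6 -7 -1
-7 -35 26

Output[0,0]: The receptive field on the input at this output position is [0 -2 3 / -5 -4 1 / -3 -5 8]. Elementwise product with the kernel and sum: 0·3 + -2·-1 + 3·1 + -5·-1 + -4·-1 + 1·-1 + -3·1.
Output[0,1]: The receptive field on the input at this output position is [-2 3 2 / -4 1 2 / -5 8 -5]. Elementwise product with the kernel and sum: -2·3 + 3·-1 + 2·1 + -4·-1 + 1·-1 + 2·-1 + -5·1.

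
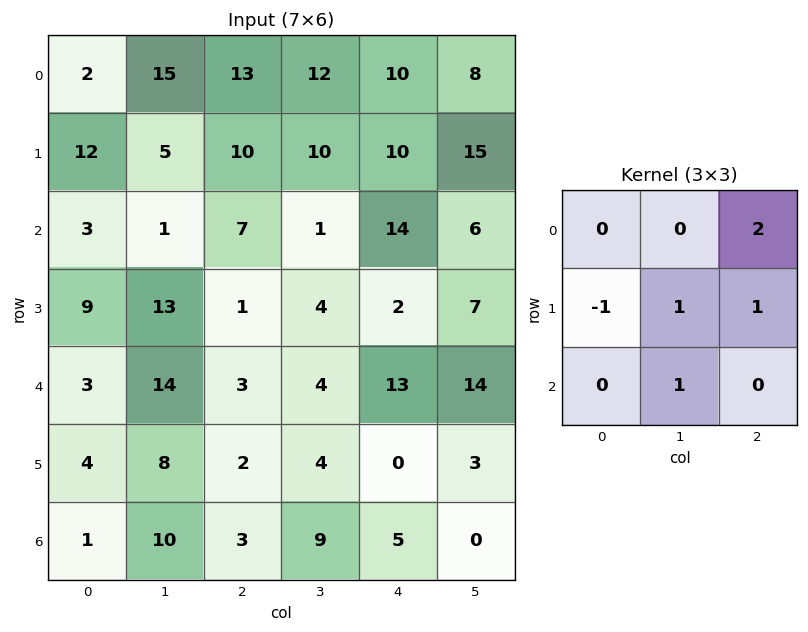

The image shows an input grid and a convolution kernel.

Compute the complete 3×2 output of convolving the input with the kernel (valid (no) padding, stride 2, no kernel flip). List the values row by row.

Output[0,0]: The receptive field on the input at this output position is [2 15 13 / 12 5 10 / 3 1 7]. Elementwise product with the kernel and sum: 13·2 + 12·-1 + 5·1 + 10·1 + 1·1.
Output[0,1]: The receptive field on the input at this output position is [13 12 10 / 10 10 10 / 7 1 14]. Elementwise product with the kernel and sum: 10·2 + 10·-1 + 10·1 + 10·1 + 1·1.

30 31
33 37
22 37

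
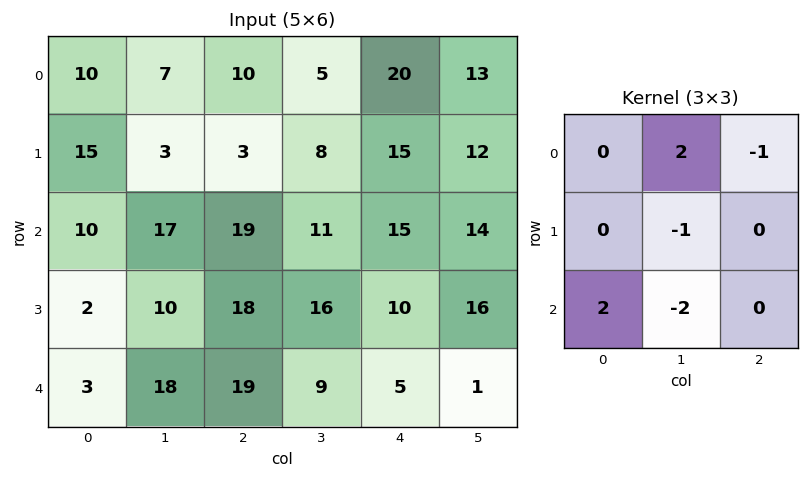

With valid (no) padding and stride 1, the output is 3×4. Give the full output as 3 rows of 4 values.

Output[0,0]: The receptive field on the input at this output position is [10 7 10 / 15 3 3 / 10 17 19]. Elementwise product with the kernel and sum: 7·2 + 10·-1 + 3·-1 + 10·2 + 17·-2.

-13 8 -2 4
-30 -37 -6 15
-25 7 11 14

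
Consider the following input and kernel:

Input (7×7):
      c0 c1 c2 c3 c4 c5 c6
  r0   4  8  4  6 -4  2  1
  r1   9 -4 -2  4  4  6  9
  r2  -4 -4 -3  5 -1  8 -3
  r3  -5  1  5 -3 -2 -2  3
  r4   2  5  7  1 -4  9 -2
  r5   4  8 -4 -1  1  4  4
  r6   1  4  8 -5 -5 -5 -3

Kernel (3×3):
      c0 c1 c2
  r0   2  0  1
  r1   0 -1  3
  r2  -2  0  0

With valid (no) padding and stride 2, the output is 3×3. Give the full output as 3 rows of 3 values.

18 18 16
-1 -24 14
-11 -2 8

Output[0,0]: The receptive field on the input at this output position is [4 8 4 / 9 -4 -2 / -4 -4 -3]. Elementwise product with the kernel and sum: 4·2 + 4·1 + -4·-1 + -2·3 + -4·-2.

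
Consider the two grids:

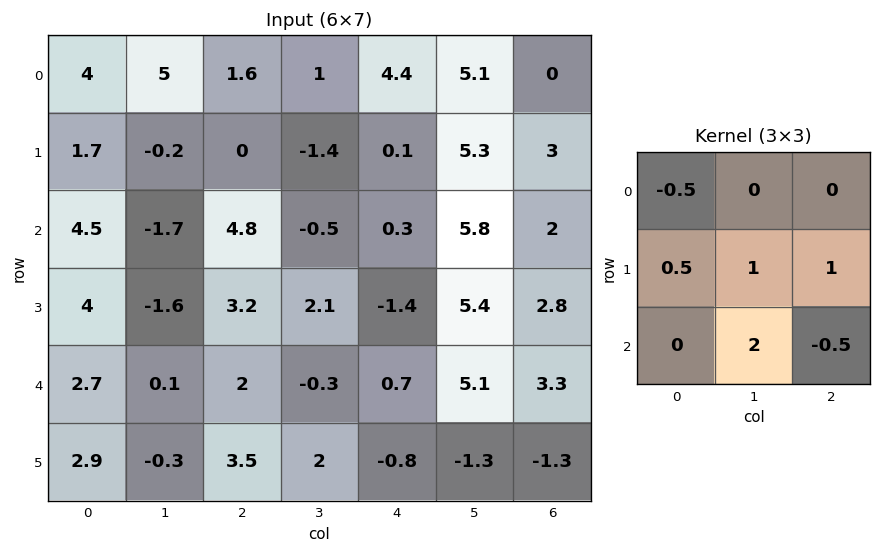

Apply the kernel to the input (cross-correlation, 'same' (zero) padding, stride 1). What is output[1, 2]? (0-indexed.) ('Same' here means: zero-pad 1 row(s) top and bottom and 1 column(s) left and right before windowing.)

5.85

The receptive field on the zero-padded input at this output position is [5 1.6 1 / -0.2 0 -1.4 / -1.7 4.8 -0.5]. Elementwise product with the kernel and sum: 5·-0.5 + -0.2·0.5 + 0·1 + -1.4·1 + 4.8·2 + -0.5·-0.5.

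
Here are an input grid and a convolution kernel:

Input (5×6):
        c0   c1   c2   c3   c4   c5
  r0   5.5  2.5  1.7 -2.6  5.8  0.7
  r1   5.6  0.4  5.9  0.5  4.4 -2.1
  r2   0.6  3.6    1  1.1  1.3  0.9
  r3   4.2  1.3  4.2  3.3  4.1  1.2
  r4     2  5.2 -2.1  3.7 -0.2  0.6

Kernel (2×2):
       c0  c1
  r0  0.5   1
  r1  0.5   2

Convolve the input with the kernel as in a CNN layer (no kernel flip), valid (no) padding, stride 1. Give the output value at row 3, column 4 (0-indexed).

4.35

The receptive field on the input at this output position is [4.1 1.2 / -0.2 0.6]. Elementwise product with the kernel and sum: 4.1·0.5 + 1.2·1 + -0.2·0.5 + 0.6·2.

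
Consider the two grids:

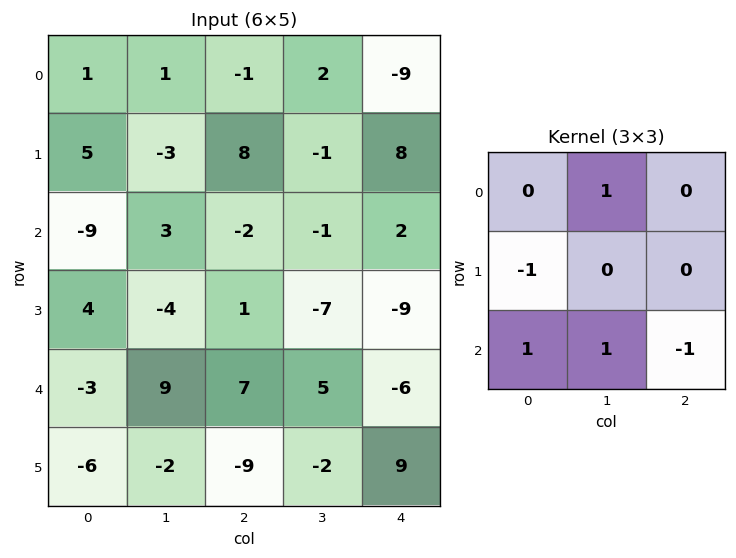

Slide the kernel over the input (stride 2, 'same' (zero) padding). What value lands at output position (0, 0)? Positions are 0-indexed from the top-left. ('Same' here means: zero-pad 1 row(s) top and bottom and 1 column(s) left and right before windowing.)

The receptive field on the zero-padded input at this output position is [0 0 0 / 0 1 1 / 0 5 -3]. Elementwise product with the kernel and sum: 0·1 + 0·-1 + 0·1 + 5·1 + -3·-1.

8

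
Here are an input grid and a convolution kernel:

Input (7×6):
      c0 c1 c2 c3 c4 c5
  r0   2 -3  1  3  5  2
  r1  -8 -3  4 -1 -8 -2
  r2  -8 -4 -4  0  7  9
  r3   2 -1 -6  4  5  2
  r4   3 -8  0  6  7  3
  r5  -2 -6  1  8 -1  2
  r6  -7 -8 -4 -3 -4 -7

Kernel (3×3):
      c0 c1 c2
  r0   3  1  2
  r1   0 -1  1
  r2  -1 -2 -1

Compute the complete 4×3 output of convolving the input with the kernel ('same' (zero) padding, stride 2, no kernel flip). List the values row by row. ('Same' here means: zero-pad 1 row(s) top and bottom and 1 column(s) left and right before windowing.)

14 -2 16
-13 6 -29
-1 1 9
-15 0 24

Output[0,0]: The receptive field on the zero-padded input at this output position is [0 0 0 / 0 2 -3 / 0 -8 -3]. Elementwise product with the kernel and sum: 0·3 + 0·1 + 0·2 + 2·-1 + -3·1 + 0·-1 + -8·-2 + -3·-1.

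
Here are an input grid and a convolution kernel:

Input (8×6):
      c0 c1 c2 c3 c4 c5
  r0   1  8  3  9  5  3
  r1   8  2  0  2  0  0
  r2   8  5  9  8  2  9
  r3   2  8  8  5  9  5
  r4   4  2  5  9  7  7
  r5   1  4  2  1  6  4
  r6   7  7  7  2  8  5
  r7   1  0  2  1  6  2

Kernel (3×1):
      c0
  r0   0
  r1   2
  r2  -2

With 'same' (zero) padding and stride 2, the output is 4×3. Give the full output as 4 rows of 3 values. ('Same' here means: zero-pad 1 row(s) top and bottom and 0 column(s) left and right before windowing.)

Output[0,0]: The receptive field on the zero-padded input at this output position is [0 / 1 / 8]. Elementwise product with the kernel and sum: 1·2 + 8·-2.

-14 6 10
12 2 -14
6 6 2
12 10 4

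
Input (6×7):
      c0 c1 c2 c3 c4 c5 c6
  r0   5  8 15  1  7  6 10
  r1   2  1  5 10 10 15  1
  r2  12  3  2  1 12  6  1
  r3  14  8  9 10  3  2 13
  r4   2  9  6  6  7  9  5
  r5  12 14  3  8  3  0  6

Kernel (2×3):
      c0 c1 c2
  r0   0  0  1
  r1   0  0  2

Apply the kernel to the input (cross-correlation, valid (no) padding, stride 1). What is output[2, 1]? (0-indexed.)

21

The receptive field on the input at this output position is [3 2 1 / 8 9 10]. Elementwise product with the kernel and sum: 1·1 + 10·2.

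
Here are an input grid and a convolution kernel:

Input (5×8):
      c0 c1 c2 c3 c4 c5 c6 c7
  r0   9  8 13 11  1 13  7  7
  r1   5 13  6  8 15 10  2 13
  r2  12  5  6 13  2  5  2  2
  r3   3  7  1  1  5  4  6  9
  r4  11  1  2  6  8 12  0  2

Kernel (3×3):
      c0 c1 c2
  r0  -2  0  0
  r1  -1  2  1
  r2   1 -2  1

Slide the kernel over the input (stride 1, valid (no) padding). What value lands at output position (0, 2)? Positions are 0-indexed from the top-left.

-19

The receptive field on the input at this output position is [13 11 1 / 6 8 15 / 6 13 2]. Elementwise product with the kernel and sum: 13·-2 + 6·-1 + 8·2 + 15·1 + 6·1 + 13·-2 + 2·1.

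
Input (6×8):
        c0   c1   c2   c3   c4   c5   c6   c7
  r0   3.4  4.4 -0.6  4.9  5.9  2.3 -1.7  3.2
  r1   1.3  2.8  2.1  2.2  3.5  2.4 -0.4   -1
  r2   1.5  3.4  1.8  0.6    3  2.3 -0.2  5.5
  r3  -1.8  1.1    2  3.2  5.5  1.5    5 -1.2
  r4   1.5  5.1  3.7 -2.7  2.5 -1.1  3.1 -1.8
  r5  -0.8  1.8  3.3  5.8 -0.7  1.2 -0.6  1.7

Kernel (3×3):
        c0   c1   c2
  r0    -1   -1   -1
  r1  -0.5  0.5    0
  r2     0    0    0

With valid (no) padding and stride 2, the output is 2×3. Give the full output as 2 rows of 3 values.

Output[0,0]: The receptive field on the input at this output position is [3.4 4.4 -0.6 / 1.3 2.8 2.1 / 1.5 3.4 1.8]. Elementwise product with the kernel and sum: 3.4·-1 + 4.4·-1 + -0.6·-1 + 1.3·-0.5 + 2.8·0.5.

-6.45 -10.15 -7.05
-5.25 -4.8 -7.1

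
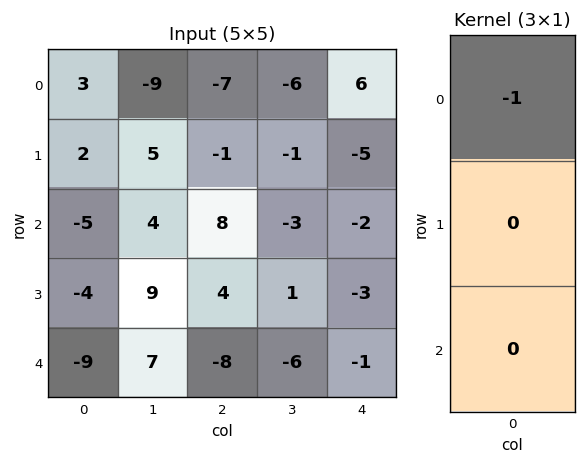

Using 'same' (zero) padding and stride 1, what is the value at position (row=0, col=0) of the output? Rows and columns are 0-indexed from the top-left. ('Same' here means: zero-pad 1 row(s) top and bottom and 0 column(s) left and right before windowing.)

0

The receptive field on the zero-padded input at this output position is [0 / 3 / 2]. Elementwise product with the kernel and sum: 0·-1.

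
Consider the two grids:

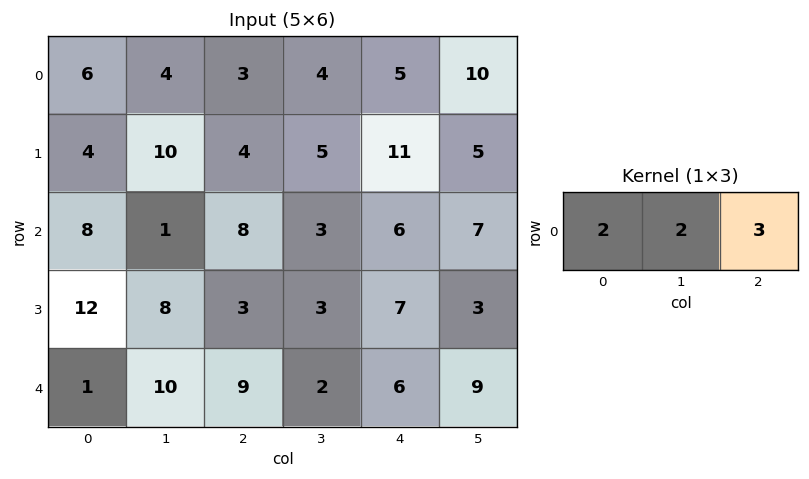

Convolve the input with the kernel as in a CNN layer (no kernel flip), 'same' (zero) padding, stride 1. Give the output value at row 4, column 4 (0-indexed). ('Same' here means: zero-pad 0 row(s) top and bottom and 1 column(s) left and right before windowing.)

The receptive field on the zero-padded input at this output position is [2 6 9]. Elementwise product with the kernel and sum: 2·2 + 6·2 + 9·3.

43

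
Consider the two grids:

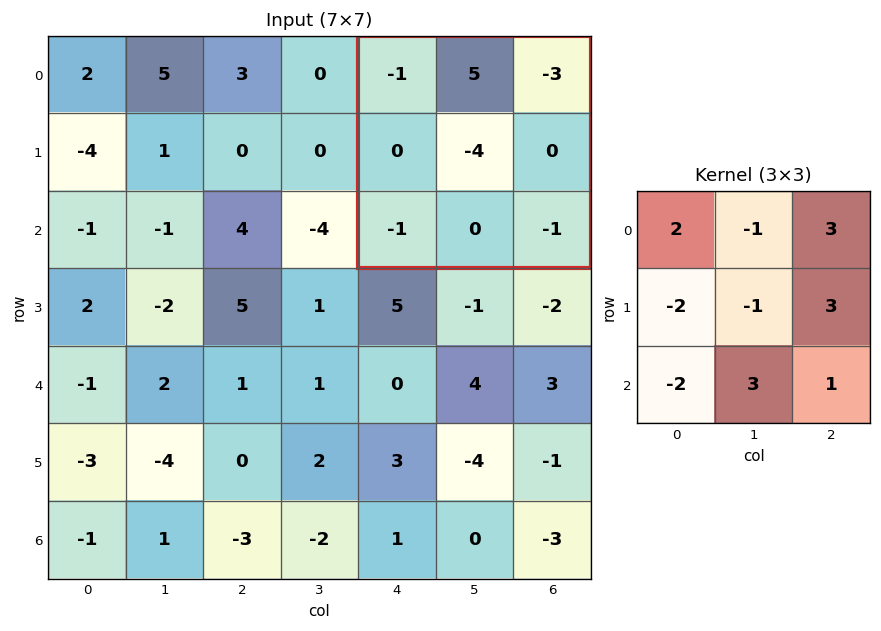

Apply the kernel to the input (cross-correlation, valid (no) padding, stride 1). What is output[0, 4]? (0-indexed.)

-11

The receptive field on the input at this output position is [-1 5 -3 / 0 -4 0 / -1 0 -1]. Elementwise product with the kernel and sum: -1·2 + 5·-1 + -3·3 + 0·-2 + -4·-1 + 0·3 + -1·-2 + 0·3 + -1·1.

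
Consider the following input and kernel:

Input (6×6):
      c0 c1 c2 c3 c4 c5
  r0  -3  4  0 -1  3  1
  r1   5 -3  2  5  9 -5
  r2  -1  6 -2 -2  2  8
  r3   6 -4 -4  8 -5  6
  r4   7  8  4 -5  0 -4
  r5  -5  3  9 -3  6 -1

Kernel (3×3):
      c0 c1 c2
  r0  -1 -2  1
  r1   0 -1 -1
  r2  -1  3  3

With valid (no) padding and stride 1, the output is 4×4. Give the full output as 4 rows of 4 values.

Output[0,0]: The receptive field on the input at this output position is [-3 4 0 / 5 -3 2 / -1 6 -2]. Elementwise product with the kernel and sum: -3·-1 + 4·-2 + 0·1 + -3·-1 + 2·-1 + -1·-1 + 6·3 + -2·3.

9 -30 -7 24
-31 24 10 -43
24 -19 -14 -2
27 36 -12 30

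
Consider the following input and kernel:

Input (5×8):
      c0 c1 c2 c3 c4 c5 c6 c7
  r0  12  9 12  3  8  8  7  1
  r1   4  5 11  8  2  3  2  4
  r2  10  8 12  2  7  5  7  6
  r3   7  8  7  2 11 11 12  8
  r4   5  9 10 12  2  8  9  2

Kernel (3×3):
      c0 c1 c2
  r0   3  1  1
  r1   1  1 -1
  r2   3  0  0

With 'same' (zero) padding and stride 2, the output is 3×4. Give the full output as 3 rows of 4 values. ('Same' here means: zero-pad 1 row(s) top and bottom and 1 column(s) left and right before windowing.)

3 33 27 23
11 76 39 54
11 40 34 68

Output[0,0]: The receptive field on the zero-padded input at this output position is [0 0 0 / 0 12 9 / 0 4 5]. Elementwise product with the kernel and sum: 0·3 + 0·1 + 0·1 + 0·1 + 12·1 + 9·-1 + 0·3.
Output[0,1]: The receptive field on the zero-padded input at this output position is [0 0 0 / 9 12 3 / 5 11 8]. Elementwise product with the kernel and sum: 0·3 + 0·1 + 0·1 + 9·1 + 12·1 + 3·-1 + 5·3.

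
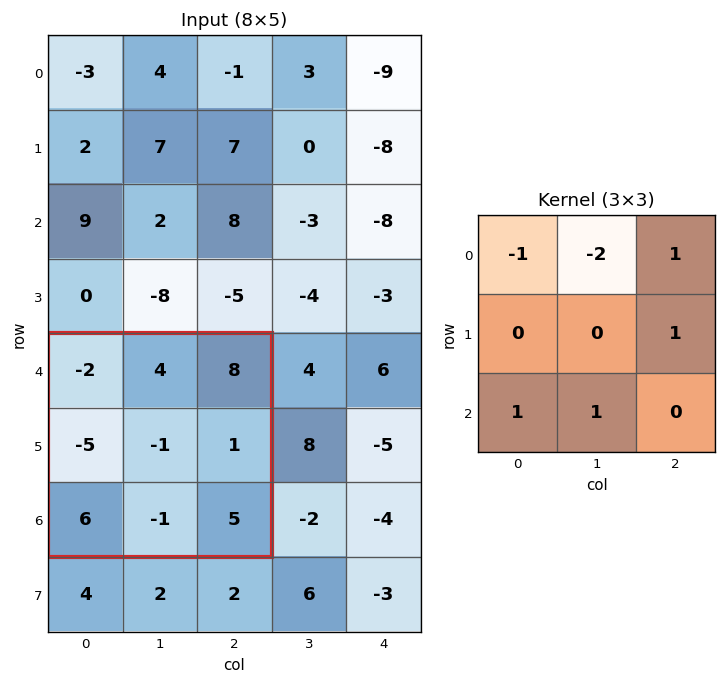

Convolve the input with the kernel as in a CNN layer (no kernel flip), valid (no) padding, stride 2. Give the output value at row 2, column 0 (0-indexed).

8

The receptive field on the input at this output position is [-2 4 8 / -5 -1 1 / 6 -1 5]. Elementwise product with the kernel and sum: -2·-1 + 4·-2 + 8·1 + 1·1 + 6·1 + -1·1.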